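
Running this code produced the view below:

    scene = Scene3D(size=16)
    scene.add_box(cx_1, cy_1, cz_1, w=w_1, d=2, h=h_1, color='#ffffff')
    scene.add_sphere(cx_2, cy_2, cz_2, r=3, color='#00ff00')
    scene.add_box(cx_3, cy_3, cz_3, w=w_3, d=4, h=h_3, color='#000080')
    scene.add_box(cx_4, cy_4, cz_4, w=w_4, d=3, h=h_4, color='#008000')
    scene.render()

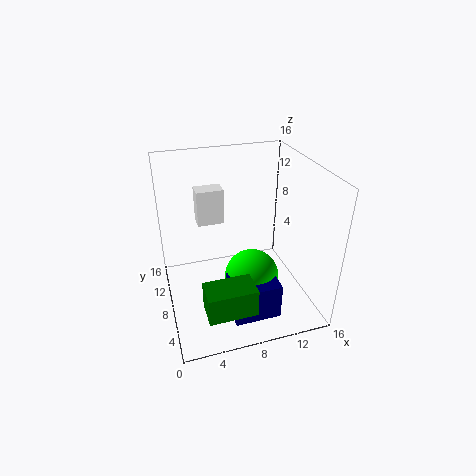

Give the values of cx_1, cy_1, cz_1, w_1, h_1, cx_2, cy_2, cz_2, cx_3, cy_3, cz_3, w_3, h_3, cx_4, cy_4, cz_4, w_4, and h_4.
cx_1 = 4; cy_1 = 10; cz_1 = 9; w_1 = 3; h_1 = 4; cx_2 = 9; cy_2 = 6; cz_2 = 4; cx_3 = 6; cy_3 = 2; cz_3 = 1; w_3 = 5; h_3 = 4; cx_4 = 3; cy_4 = 1; cz_4 = 3; w_4 = 5; h_4 = 3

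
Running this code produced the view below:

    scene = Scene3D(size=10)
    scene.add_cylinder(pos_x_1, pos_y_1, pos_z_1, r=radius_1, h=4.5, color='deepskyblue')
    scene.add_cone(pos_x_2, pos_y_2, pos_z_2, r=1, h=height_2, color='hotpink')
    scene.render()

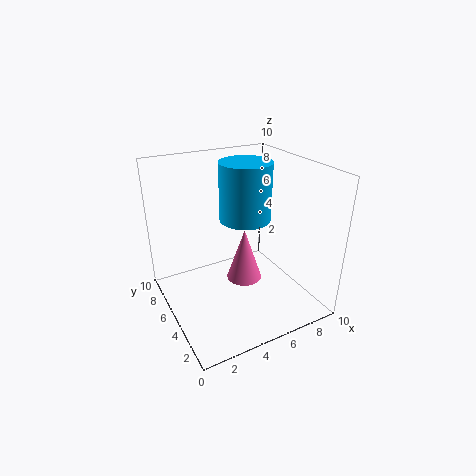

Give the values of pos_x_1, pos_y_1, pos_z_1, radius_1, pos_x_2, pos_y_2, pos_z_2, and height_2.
pos_x_1 = 7; pos_y_1 = 7.5; pos_z_1 = 5; radius_1 = 2; pos_x_2 = 3.5; pos_y_2 = 1.5; pos_z_2 = 4.5; height_2 = 3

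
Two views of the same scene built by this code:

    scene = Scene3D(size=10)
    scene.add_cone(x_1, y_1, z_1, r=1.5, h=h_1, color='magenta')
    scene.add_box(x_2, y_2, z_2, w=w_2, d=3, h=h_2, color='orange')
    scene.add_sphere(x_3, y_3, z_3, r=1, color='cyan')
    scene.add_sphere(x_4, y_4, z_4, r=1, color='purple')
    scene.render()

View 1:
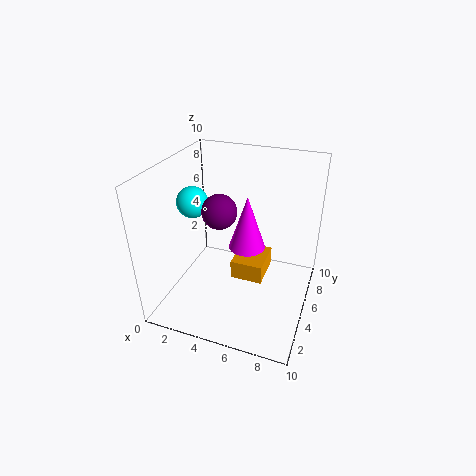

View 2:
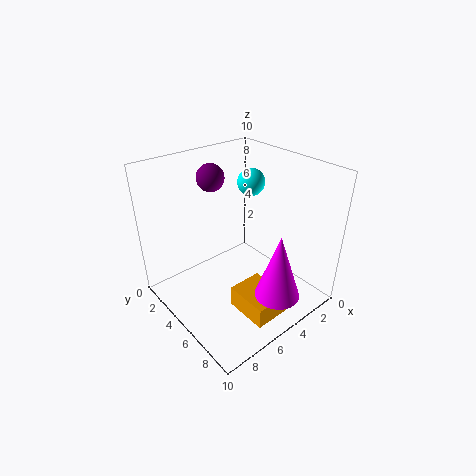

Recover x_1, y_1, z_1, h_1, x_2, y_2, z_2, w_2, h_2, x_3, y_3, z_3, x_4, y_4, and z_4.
x_1 = 4.5; y_1 = 8.5; z_1 = 2; h_1 = 4.5; x_2 = 4; y_2 = 6; z_2 = 0.5; w_2 = 2.5; h_2 = 1.5; x_3 = 2.5; y_3 = 3.5; z_3 = 8; x_4 = 5; y_4 = 2; z_4 = 8.5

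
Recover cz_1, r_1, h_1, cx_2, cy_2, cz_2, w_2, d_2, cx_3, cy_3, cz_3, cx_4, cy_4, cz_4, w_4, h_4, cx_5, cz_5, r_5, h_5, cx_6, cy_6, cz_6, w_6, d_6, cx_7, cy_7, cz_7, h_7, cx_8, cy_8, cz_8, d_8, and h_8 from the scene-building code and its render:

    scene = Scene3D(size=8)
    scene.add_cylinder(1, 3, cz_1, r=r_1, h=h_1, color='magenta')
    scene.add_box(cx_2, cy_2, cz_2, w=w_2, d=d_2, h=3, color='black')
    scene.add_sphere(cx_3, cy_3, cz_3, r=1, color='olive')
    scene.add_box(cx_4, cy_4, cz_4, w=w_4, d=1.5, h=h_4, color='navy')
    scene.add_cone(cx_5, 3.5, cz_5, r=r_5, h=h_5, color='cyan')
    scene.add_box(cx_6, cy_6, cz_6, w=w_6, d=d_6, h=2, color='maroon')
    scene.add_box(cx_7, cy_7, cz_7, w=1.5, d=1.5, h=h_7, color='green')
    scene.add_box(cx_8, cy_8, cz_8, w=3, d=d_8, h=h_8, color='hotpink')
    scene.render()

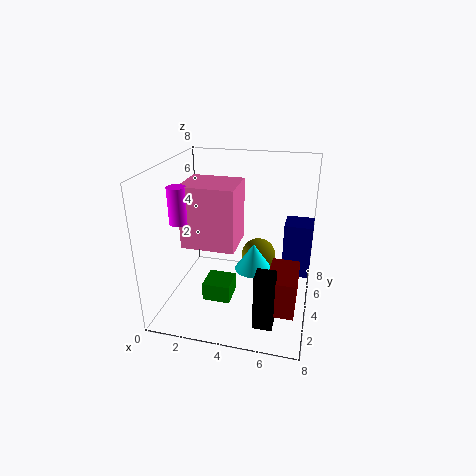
cz_1 = 5; r_1 = 0.5; h_1 = 2; cx_2 = 5.5; cy_2 = 1; cz_2 = 0.5; w_2 = 1; d_2 = 1; cx_3 = 5; cy_3 = 5; cz_3 = 2.5; cx_4 = 6.5; cy_4 = 4; cz_4 = 2; w_4 = 1.5; h_4 = 3; cx_5 = 5; cz_5 = 2.5; r_5 = 1; h_5 = 1.5; cx_6 = 6; cy_6 = 1.5; cz_6 = 1; w_6 = 1.5; d_6 = 2.5; cx_7 = 2.5; cy_7 = 2; cz_7 = 1; h_7 = 1; cx_8 = 1; cy_8 = 3; cz_8 = 3.5; d_8 = 2.5; h_8 = 3.5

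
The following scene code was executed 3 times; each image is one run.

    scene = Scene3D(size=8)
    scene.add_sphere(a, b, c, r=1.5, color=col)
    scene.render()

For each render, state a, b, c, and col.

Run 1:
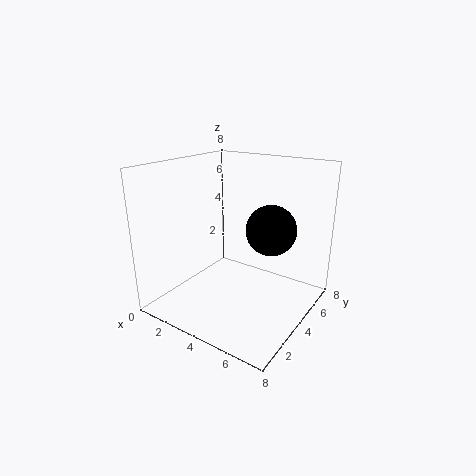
a = 5; b = 6; c = 4; col = 'black'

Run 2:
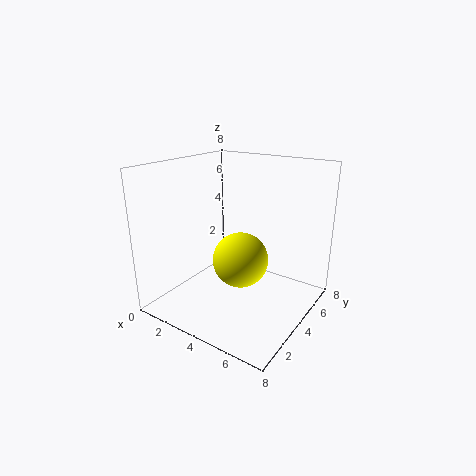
a = 4.5; b = 3.5; c = 3; col = 'yellow'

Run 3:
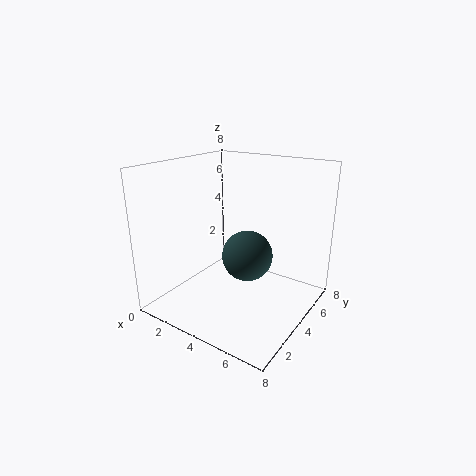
a = 4; b = 5; c = 2.5; col = 'darkslategray'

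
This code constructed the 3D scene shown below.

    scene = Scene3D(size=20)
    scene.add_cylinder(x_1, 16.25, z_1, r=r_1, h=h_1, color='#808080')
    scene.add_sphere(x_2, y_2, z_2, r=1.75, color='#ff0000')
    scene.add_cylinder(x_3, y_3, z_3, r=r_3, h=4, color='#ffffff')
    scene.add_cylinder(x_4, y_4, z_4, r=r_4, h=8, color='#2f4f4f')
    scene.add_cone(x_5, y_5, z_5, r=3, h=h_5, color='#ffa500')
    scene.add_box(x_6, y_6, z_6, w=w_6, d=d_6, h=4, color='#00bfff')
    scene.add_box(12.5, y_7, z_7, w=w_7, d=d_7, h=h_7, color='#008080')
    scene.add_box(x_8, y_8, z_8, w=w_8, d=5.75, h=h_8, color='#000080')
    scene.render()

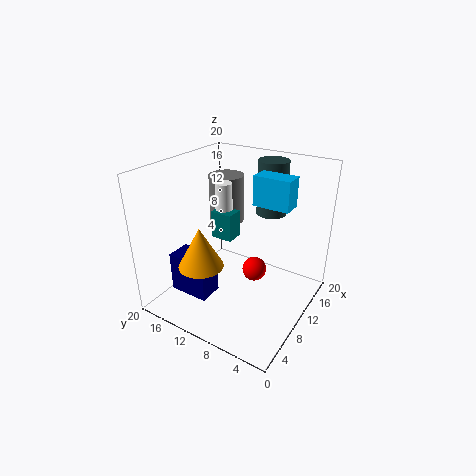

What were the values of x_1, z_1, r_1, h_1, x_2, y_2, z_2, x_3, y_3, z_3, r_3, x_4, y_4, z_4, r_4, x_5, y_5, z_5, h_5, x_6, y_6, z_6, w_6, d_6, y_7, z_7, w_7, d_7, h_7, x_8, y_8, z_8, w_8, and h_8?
x_1 = 16.5; z_1 = 8.75; r_1 = 2.75; h_1 = 7.5; x_2 = 11.75; y_2 = 8.25; z_2 = 4.5; x_3 = 12.5; y_3 = 14; z_3 = 12.5; r_3 = 1.25; x_4 = 17; y_4 = 8.5; z_4 = 11.5; r_4 = 2.25; x_5 = 4.75; y_5 = 12.5; z_5 = 7.5; h_5 = 5.5; x_6 = 10.75; y_6 = 3.25; z_6 = 15; w_6 = 2.75; d_6 = 5; y_7 = 13; z_7 = 7.25; w_7 = 2.75; d_7 = 3.5; h_7 = 4.25; x_8 = 4.25; y_8 = 12; z_8 = 2; w_8 = 3.5; h_8 = 5.75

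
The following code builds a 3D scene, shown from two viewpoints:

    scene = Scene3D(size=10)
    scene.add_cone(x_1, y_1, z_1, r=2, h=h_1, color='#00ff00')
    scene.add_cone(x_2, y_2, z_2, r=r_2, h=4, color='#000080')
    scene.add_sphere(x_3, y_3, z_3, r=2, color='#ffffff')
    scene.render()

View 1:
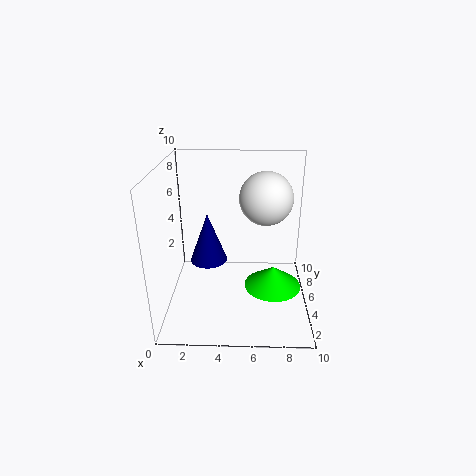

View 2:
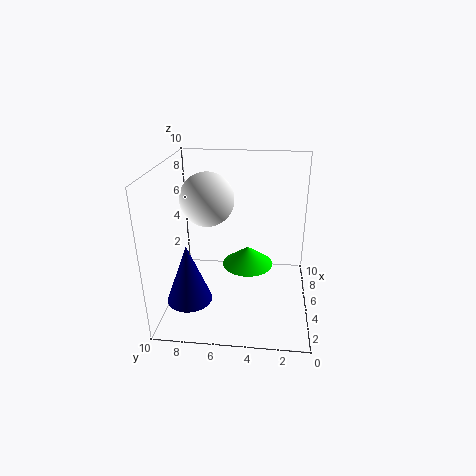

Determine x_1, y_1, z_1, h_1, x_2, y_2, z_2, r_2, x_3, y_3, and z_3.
x_1 = 7.5, y_1 = 4.5, z_1 = 1.5, h_1 = 1.5, x_2 = 2.5, y_2 = 8, z_2 = 1.5, r_2 = 1.5, x_3 = 7, y_3 = 7.5, z_3 = 7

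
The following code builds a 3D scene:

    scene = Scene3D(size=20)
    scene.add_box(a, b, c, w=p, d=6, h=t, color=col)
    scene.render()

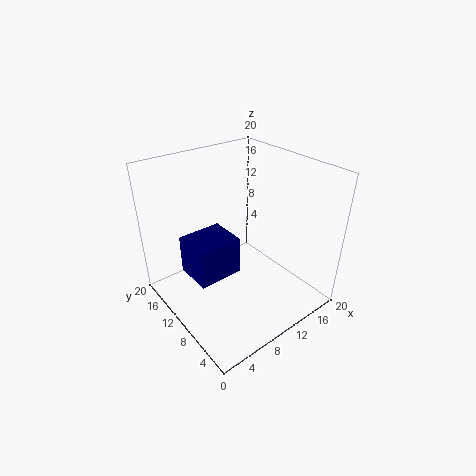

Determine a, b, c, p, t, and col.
a = 5; b = 12; c = 2; p = 7; t = 6; col = 'navy'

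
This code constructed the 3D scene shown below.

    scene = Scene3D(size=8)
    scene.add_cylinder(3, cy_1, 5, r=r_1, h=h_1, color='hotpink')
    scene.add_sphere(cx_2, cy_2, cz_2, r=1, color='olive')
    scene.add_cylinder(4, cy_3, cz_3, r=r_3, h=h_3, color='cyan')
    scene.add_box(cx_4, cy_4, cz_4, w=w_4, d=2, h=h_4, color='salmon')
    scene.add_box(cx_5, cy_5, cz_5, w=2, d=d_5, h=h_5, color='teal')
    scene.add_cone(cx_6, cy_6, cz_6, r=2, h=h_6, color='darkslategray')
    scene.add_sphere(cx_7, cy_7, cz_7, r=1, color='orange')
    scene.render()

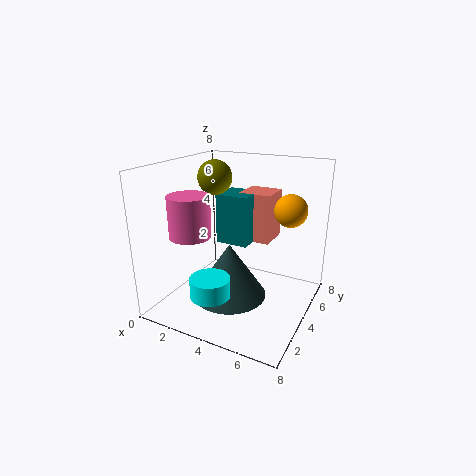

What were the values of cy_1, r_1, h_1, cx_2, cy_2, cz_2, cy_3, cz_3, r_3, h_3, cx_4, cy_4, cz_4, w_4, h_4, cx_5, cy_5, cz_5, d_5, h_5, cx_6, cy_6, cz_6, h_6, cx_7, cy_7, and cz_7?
cy_1 = 1, r_1 = 1, h_1 = 2, cx_2 = 2, cy_2 = 5, cz_2 = 7, cy_3 = 1, cz_3 = 2, r_3 = 1, h_3 = 1, cx_4 = 3, cy_4 = 6, cz_4 = 3, w_4 = 2, h_4 = 3, cx_5 = 2, cy_5 = 5, cz_5 = 3, d_5 = 2, h_5 = 3, cx_6 = 4, cy_6 = 3, cz_6 = 1, h_6 = 3, cx_7 = 6, cy_7 = 7, cz_7 = 5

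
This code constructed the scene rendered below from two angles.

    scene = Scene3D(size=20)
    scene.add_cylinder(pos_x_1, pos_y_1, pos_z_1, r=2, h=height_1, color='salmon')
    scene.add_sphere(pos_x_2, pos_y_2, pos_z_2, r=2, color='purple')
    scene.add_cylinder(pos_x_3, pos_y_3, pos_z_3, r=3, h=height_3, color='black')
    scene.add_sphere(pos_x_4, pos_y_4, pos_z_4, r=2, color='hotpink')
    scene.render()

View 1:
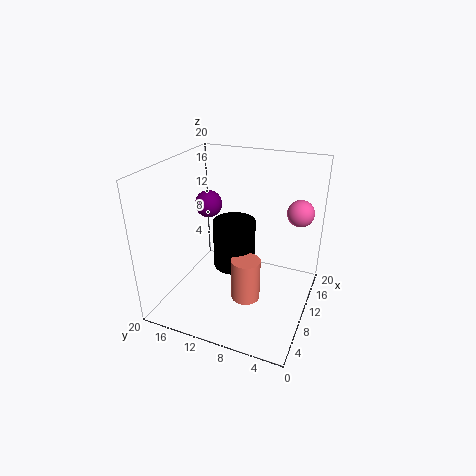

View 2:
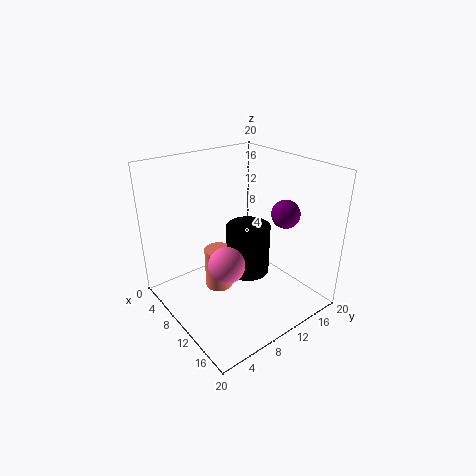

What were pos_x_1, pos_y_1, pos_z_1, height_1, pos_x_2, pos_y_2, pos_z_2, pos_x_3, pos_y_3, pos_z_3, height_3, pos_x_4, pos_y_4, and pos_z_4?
pos_x_1 = 8
pos_y_1 = 8
pos_z_1 = 2
height_1 = 6
pos_x_2 = 13
pos_y_2 = 16
pos_z_2 = 13
pos_x_3 = 11
pos_y_3 = 11
pos_z_3 = 5
height_3 = 7
pos_x_4 = 17
pos_y_4 = 3
pos_z_4 = 12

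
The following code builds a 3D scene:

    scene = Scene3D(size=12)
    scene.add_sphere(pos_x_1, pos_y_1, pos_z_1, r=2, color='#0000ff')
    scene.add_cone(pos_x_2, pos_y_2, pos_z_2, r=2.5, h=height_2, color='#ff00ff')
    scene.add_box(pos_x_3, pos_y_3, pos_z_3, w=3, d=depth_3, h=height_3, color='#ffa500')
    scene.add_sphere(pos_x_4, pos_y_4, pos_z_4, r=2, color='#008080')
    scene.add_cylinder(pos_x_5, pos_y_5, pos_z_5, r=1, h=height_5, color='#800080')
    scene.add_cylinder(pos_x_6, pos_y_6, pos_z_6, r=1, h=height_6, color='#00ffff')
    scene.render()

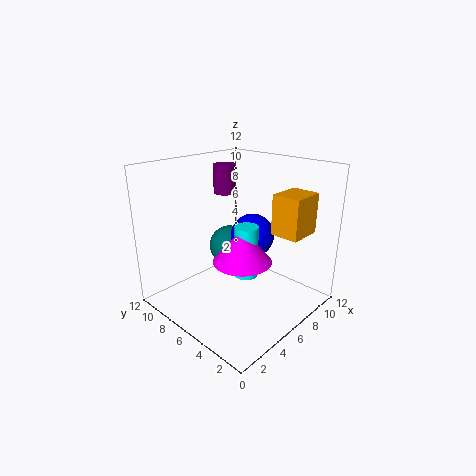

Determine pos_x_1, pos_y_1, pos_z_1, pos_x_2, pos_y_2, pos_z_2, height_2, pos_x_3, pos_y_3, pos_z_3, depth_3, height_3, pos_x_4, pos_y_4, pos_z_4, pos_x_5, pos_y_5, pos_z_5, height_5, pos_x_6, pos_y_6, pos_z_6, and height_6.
pos_x_1 = 9; pos_y_1 = 7; pos_z_1 = 5; pos_x_2 = 6; pos_y_2 = 5.5; pos_z_2 = 4; height_2 = 3; pos_x_3 = 8.5; pos_y_3 = 2; pos_z_3 = 6; depth_3 = 2.5; height_3 = 3.5; pos_x_4 = 9; pos_y_4 = 10; pos_z_4 = 3; pos_x_5 = 7.5; pos_y_5 = 9; pos_z_5 = 9; height_5 = 2.5; pos_x_6 = 6.5; pos_y_6 = 5.5; pos_z_6 = 2.5; height_6 = 4.5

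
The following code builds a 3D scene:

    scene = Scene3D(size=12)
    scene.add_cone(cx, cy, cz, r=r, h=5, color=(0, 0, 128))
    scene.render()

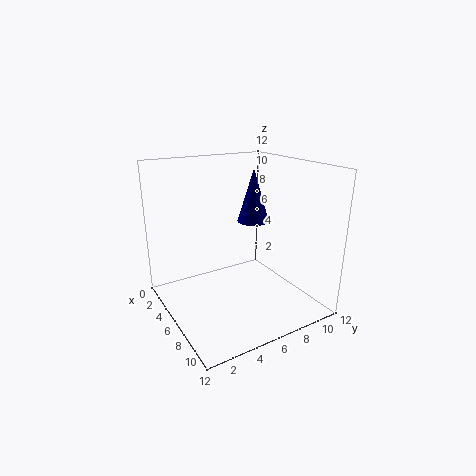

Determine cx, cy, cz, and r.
cx = 3
cy = 9.5
cz = 6
r = 1.5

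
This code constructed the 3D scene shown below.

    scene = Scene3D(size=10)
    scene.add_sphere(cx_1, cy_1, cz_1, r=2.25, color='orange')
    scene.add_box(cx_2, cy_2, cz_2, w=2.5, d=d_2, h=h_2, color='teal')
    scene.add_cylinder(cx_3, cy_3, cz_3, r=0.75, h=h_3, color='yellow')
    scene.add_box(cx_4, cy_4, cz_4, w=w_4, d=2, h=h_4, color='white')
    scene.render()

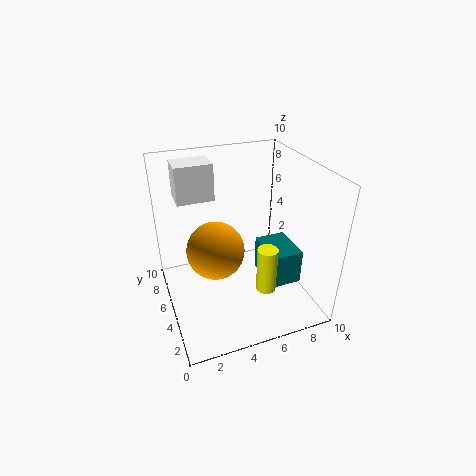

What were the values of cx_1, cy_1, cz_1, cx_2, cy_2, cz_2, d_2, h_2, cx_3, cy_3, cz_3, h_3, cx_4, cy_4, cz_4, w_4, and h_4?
cx_1 = 4, cy_1 = 7.25, cz_1 = 2.75, cx_2 = 7.5, cy_2 = 4.25, cz_2 = 0.25, d_2 = 3.25, h_2 = 2.75, cx_3 = 7, cy_3 = 4.25, cz_3 = 0.5, h_3 = 3.5, cx_4 = 1.5, cy_4 = 7.75, cz_4 = 6.75, w_4 = 2.75, h_4 = 2.75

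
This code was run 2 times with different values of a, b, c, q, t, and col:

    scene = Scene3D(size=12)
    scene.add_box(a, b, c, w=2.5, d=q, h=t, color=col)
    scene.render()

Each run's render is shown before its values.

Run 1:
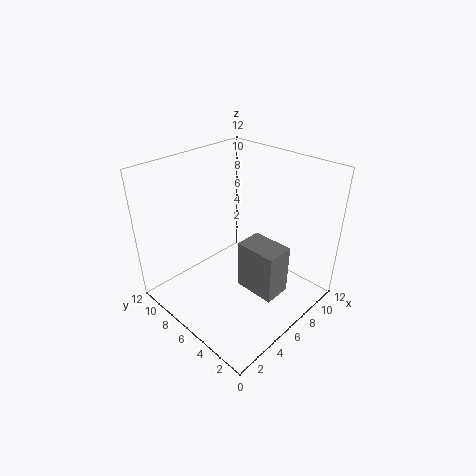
a = 6.5
b = 2.75
c = 0.5
q = 3.75
t = 4.5
col = 'gray'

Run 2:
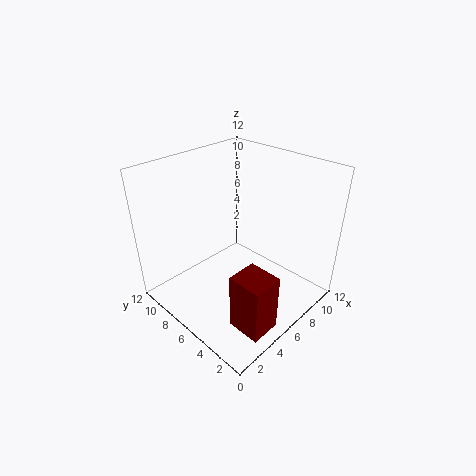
a = 2.5
b = 0.75
c = 0.5
q = 2.75
t = 4.75
col = 'maroon'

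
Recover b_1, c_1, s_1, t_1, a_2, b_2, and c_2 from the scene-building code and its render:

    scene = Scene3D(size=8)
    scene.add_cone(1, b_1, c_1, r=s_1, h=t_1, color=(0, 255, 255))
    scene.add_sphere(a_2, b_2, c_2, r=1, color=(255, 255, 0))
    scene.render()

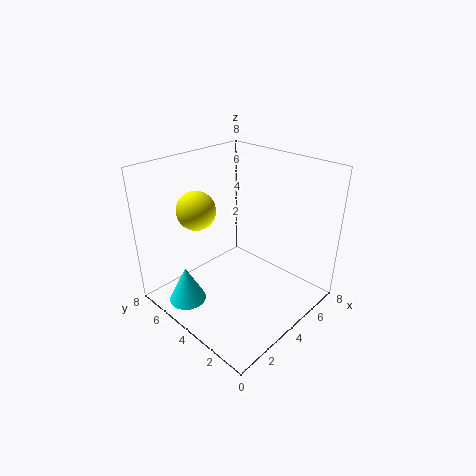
b_1 = 5, c_1 = 1, s_1 = 1, t_1 = 2, a_2 = 2, b_2 = 5, c_2 = 6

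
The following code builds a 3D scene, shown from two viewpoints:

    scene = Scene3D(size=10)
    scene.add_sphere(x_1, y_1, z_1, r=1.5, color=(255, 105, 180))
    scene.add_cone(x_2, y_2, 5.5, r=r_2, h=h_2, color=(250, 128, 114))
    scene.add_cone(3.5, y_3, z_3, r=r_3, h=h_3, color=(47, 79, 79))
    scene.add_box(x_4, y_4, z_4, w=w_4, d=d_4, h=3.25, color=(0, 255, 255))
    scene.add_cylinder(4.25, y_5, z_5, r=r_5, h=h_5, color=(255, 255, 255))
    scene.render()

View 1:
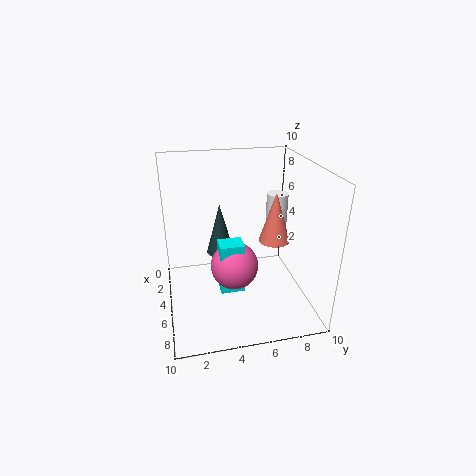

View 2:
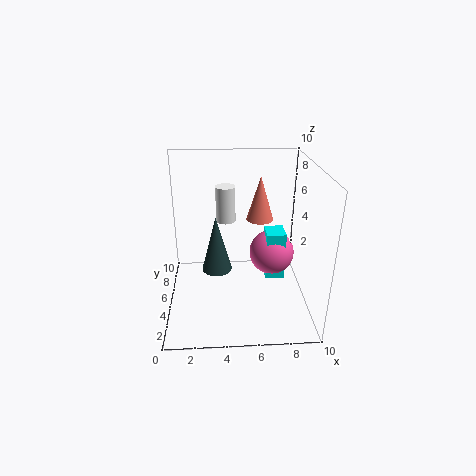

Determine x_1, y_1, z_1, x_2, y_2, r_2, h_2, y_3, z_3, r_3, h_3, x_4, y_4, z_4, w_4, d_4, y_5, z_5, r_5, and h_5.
x_1 = 7.25, y_1 = 4.25, z_1 = 4.25, x_2 = 6.75, y_2 = 7, r_2 = 1, h_2 = 3.25, y_3 = 4, z_3 = 3.25, r_3 = 1, h_3 = 3.75, x_4 = 6.75, y_4 = 3.25, z_4 = 2.75, w_4 = 1.25, d_4 = 1.5, y_5 = 8, z_5 = 5, r_5 = 0.75, h_5 = 2.75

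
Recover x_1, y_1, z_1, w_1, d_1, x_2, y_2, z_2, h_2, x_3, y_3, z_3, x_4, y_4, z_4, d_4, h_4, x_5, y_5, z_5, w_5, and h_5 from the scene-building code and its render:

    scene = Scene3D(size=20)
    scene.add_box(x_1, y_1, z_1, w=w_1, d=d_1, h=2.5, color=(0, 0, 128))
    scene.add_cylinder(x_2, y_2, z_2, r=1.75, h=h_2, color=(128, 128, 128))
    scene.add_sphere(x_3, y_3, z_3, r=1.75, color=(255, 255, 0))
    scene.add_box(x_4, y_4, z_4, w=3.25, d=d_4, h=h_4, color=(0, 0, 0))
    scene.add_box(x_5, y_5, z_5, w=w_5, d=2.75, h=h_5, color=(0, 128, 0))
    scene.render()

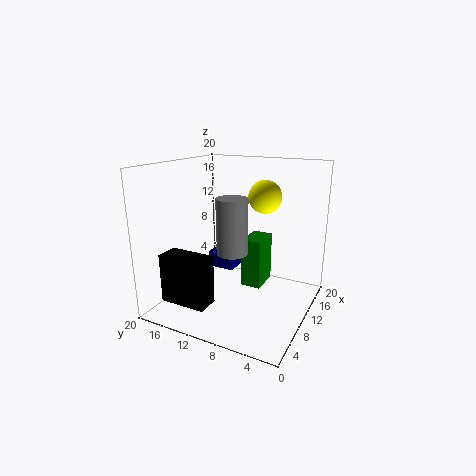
x_1 = 13.25; y_1 = 12.75; z_1 = 3; w_1 = 5.5; d_1 = 4.25; x_2 = 2.25; y_2 = 6.75; z_2 = 11.25; h_2 = 6.25; x_3 = 3.5; y_3 = 3.5; z_3 = 17.75; x_4 = 3.75; y_4 = 12.25; z_4 = 1; d_4 = 6.75; h_4 = 7; x_5 = 9; y_5 = 6.25; z_5 = 3.5; w_5 = 4.25; h_5 = 6.75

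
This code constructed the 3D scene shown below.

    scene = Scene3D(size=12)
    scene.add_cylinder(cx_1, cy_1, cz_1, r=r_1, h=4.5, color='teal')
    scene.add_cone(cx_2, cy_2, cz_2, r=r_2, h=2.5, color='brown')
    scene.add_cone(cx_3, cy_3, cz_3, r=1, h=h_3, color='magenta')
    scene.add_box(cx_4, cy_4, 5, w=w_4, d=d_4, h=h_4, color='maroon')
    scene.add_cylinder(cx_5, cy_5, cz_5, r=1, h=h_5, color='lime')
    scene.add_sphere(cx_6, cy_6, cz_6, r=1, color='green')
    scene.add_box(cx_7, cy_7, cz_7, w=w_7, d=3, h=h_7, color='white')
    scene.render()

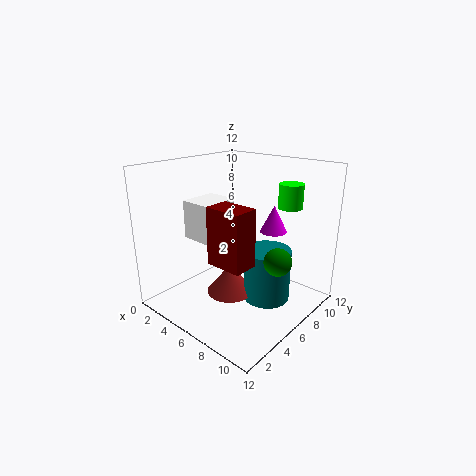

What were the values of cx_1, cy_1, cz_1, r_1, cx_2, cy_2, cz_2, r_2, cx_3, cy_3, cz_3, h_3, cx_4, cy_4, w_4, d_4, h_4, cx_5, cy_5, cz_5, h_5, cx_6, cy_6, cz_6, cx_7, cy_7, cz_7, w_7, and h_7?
cx_1 = 8; cy_1 = 7.5; cz_1 = 0.5; r_1 = 2; cx_2 = 5.5; cy_2 = 5.5; cz_2 = 1; r_2 = 2; cx_3 = 9.5; cy_3 = 6; cz_3 = 7.5; h_3 = 2; cx_4 = 6; cy_4 = 2.5; w_4 = 3; d_4 = 2; h_4 = 4.5; cx_5 = 9; cy_5 = 9; cz_5 = 8.5; h_5 = 2; cx_6 = 11; cy_6 = 4.5; cz_6 = 6; cx_7 = 3.5; cy_7 = 2.5; cz_7 = 6.5; w_7 = 2.5; h_7 = 3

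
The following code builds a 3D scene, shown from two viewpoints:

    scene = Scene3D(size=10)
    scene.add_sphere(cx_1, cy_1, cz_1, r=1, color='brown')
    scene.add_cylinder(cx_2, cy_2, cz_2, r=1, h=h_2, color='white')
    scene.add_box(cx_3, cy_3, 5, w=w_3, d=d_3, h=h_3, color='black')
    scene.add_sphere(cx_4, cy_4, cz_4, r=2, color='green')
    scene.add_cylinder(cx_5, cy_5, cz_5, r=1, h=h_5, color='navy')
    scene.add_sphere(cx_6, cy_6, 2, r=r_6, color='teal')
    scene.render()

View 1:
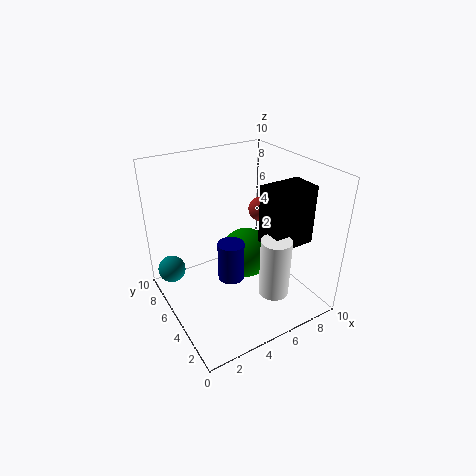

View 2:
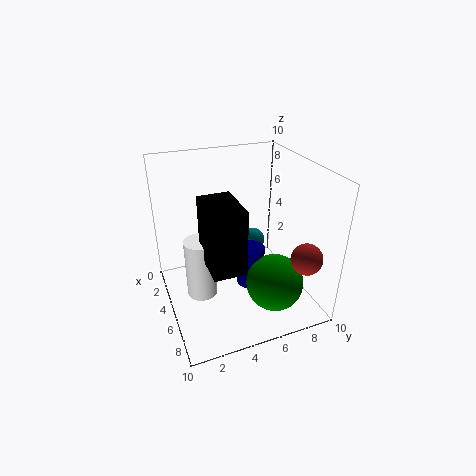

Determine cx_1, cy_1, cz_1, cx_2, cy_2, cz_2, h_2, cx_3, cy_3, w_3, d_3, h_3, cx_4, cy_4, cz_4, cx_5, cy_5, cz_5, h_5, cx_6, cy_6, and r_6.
cx_1 = 9, cy_1 = 8, cz_1 = 5, cx_2 = 6, cy_2 = 2, cz_2 = 2, h_2 = 4, cx_3 = 6, cy_3 = 2, w_3 = 3, d_3 = 2, h_3 = 4, cx_4 = 7, cy_4 = 7, cz_4 = 2, cx_5 = 5, cy_5 = 6, cz_5 = 1, h_5 = 3, cx_6 = 1, cy_6 = 8, r_6 = 1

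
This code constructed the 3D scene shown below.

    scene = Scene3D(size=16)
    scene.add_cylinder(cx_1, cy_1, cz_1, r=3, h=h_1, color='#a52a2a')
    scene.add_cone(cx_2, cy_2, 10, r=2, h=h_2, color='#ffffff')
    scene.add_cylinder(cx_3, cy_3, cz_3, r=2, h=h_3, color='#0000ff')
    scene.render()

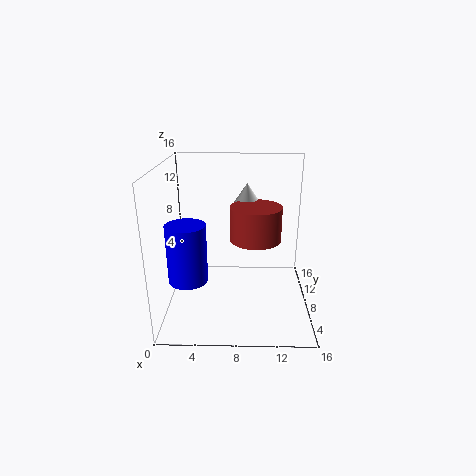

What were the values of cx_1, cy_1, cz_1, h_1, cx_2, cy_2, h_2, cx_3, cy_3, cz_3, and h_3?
cx_1 = 10, cy_1 = 10, cz_1 = 7, h_1 = 4, cx_2 = 9, cy_2 = 13, h_2 = 3, cx_3 = 3, cy_3 = 4, cz_3 = 5, h_3 = 6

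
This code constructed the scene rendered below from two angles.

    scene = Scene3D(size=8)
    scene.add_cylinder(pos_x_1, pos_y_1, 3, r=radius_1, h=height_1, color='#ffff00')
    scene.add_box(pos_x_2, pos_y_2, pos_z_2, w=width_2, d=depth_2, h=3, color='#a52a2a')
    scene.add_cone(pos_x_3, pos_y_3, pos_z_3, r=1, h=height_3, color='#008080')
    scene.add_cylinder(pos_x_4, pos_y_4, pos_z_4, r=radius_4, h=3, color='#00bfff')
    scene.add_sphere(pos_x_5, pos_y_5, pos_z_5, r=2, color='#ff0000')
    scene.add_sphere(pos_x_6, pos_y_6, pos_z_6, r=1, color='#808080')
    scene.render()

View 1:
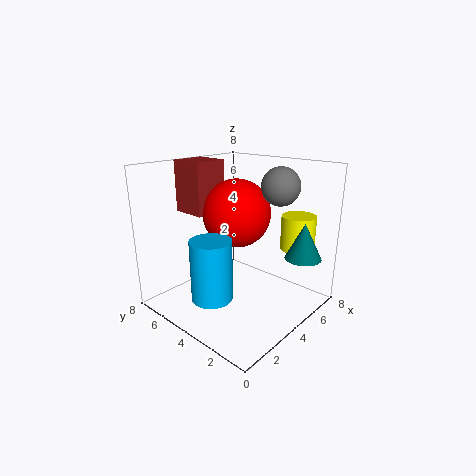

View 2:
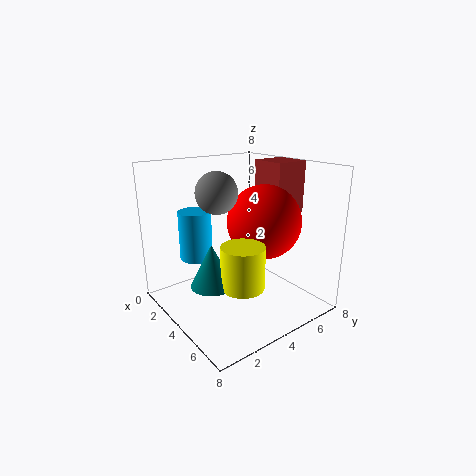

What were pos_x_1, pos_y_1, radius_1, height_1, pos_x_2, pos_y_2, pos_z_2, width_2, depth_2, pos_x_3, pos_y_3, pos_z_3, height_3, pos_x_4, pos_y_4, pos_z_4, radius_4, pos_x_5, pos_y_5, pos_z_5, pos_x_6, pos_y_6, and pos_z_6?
pos_x_1 = 7, pos_y_1 = 2, radius_1 = 1, height_1 = 2, pos_x_2 = 3, pos_y_2 = 6, pos_z_2 = 5, width_2 = 2, depth_2 = 2, pos_x_3 = 6, pos_y_3 = 1, pos_z_3 = 3, height_3 = 2, pos_x_4 = 1, pos_y_4 = 3, pos_z_4 = 2, radius_4 = 1, pos_x_5 = 5, pos_y_5 = 5, pos_z_5 = 5, pos_x_6 = 5, pos_y_6 = 2, pos_z_6 = 7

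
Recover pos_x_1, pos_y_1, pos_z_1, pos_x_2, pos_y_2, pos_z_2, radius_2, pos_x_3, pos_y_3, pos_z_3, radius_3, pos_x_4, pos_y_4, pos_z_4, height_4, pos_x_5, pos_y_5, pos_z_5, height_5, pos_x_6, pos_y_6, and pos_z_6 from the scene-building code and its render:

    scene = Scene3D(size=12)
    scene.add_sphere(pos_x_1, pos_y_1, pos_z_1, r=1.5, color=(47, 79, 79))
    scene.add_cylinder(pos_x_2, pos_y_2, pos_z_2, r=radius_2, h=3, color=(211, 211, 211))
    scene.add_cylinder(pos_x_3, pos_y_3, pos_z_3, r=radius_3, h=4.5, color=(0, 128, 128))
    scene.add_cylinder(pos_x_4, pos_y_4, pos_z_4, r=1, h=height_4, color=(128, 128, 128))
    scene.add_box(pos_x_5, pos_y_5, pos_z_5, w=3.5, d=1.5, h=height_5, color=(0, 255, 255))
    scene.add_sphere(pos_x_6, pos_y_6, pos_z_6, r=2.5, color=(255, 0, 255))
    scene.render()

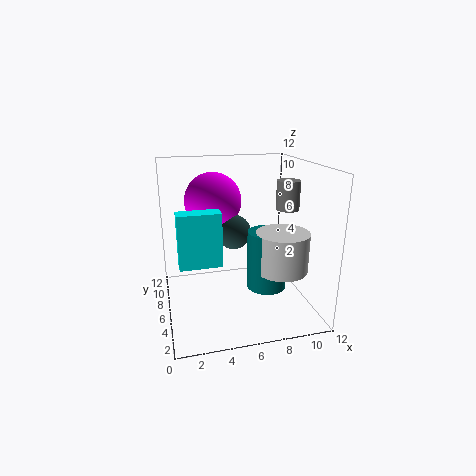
pos_x_1 = 6, pos_y_1 = 7.5, pos_z_1 = 6, pos_x_2 = 8.5, pos_y_2 = 2.5, pos_z_2 = 4.5, radius_2 = 2, pos_x_3 = 7.5, pos_y_3 = 3, pos_z_3 = 3, radius_3 = 1.5, pos_x_4 = 10.5, pos_y_4 = 6.5, pos_z_4 = 8, height_4 = 2.5, pos_x_5 = 1, pos_y_5 = 5, pos_z_5 = 4, height_5 = 4.5, pos_x_6 = 4.5, pos_y_6 = 9, pos_z_6 = 8.5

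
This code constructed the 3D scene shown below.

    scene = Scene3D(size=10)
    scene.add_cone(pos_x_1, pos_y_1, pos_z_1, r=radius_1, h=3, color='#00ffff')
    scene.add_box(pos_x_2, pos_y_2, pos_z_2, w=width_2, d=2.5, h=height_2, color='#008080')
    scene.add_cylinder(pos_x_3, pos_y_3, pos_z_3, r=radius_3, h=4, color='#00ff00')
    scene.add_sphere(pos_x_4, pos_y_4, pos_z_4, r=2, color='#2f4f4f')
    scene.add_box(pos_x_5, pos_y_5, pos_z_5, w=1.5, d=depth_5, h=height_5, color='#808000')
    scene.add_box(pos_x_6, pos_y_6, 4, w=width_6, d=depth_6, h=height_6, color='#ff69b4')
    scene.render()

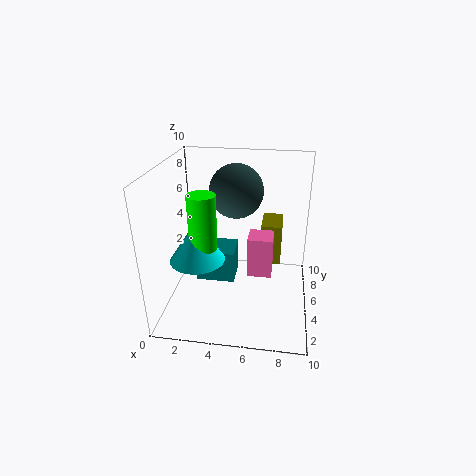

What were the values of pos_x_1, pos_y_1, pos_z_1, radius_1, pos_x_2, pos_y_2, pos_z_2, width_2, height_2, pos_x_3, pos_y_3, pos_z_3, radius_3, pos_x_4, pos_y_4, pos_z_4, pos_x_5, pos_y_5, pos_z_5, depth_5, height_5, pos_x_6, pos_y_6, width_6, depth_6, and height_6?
pos_x_1 = 2, pos_y_1 = 5, pos_z_1 = 3, radius_1 = 2, pos_x_2 = 1.5, pos_y_2 = 6, pos_z_2 = 0.5, width_2 = 3, height_2 = 2.5, pos_x_3 = 2.5, pos_y_3 = 5, pos_z_3 = 4, radius_3 = 1, pos_x_4 = 4.5, pos_y_4 = 7.5, pos_z_4 = 7.5, pos_x_5 = 6.5, pos_y_5 = 6, pos_z_5 = 2.5, depth_5 = 2.5, height_5 = 3, pos_x_6 = 6, pos_y_6 = 2, width_6 = 1.5, depth_6 = 1.5, height_6 = 2.5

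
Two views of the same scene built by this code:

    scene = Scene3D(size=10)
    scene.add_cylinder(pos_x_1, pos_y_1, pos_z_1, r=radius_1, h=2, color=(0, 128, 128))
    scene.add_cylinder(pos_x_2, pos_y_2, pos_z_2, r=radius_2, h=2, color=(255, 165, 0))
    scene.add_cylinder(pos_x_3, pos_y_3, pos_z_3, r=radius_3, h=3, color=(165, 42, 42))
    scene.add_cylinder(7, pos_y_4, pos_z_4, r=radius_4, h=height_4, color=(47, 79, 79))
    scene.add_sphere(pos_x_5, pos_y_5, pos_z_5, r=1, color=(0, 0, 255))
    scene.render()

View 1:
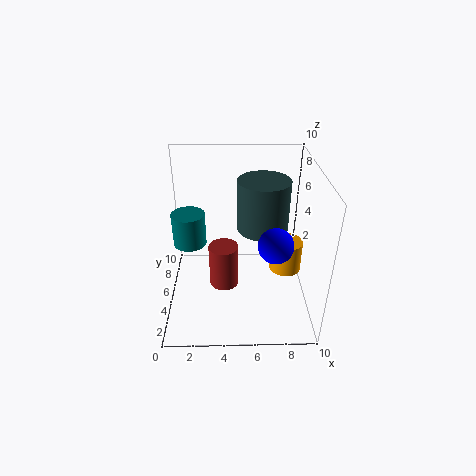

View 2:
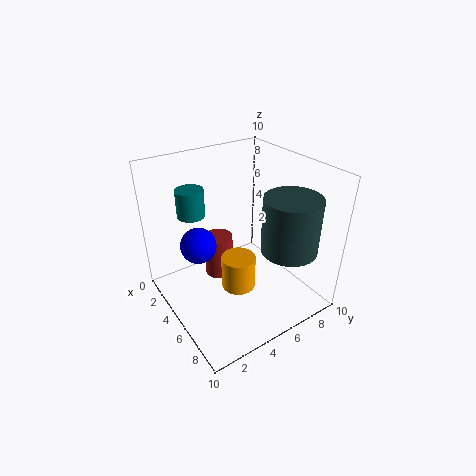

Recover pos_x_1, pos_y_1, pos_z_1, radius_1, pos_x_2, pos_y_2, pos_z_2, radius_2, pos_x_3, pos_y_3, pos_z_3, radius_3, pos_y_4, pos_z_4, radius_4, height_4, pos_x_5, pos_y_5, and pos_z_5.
pos_x_1 = 2
pos_y_1 = 3
pos_z_1 = 6
radius_1 = 1
pos_x_2 = 8
pos_y_2 = 3
pos_z_2 = 4
radius_2 = 1
pos_x_3 = 4
pos_y_3 = 4
pos_z_3 = 2
radius_3 = 1
pos_y_4 = 8
pos_z_4 = 4
radius_4 = 2
height_4 = 4
pos_x_5 = 7
pos_y_5 = 1
pos_z_5 = 7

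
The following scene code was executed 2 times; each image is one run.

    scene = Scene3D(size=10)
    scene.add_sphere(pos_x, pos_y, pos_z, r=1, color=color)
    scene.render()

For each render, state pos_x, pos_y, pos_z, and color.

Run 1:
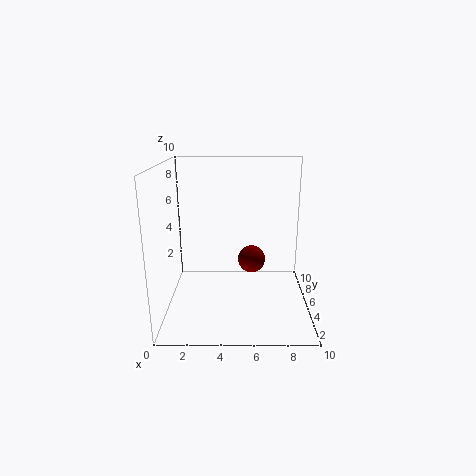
pos_x = 6
pos_y = 6
pos_z = 3
color = 'maroon'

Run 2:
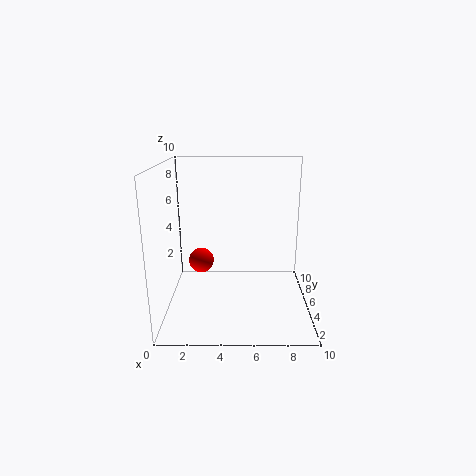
pos_x = 2
pos_y = 8
pos_z = 2
color = 'red'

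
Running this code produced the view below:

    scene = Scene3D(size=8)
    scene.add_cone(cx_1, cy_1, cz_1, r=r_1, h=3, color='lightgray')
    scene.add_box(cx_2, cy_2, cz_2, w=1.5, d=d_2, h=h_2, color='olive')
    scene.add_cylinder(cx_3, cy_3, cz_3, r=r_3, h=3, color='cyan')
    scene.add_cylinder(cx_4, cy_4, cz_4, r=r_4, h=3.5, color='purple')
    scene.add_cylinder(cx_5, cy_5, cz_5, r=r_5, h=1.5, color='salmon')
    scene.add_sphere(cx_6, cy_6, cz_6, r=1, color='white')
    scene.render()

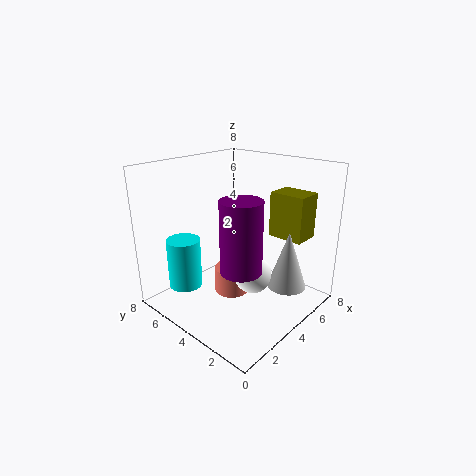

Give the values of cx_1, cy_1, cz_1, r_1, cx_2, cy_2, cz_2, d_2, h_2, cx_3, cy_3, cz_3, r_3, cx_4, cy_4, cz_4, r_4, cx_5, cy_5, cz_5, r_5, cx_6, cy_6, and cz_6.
cx_1 = 4.5; cy_1 = 1; cz_1 = 2; r_1 = 1; cx_2 = 5.5; cy_2 = 1; cz_2 = 4; d_2 = 2; h_2 = 2.5; cx_3 = 2.5; cy_3 = 7; cz_3 = 0.5; r_3 = 1; cx_4 = 2; cy_4 = 2; cz_4 = 3.5; r_4 = 1; cx_5 = 4; cy_5 = 4.5; cz_5 = 0.5; r_5 = 1; cx_6 = 3.5; cy_6 = 2.5; cz_6 = 2.5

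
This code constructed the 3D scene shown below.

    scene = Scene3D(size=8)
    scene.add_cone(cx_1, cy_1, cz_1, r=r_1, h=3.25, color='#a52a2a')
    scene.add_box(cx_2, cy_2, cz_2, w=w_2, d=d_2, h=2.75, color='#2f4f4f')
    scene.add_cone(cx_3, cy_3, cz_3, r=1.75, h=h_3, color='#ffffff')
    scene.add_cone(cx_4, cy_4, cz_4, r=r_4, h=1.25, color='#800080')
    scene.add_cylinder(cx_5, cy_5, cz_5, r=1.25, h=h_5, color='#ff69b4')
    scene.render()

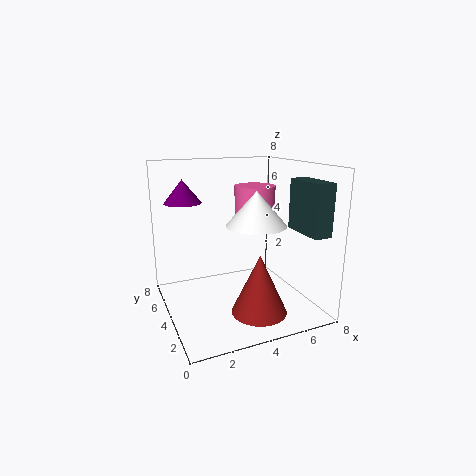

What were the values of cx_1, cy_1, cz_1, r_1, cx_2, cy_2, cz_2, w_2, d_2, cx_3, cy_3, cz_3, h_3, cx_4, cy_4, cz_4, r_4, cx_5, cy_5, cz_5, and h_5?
cx_1 = 4.5, cy_1 = 2.25, cz_1 = 0.25, r_1 = 1.5, cx_2 = 6.75, cy_2 = 0.75, cz_2 = 4.5, w_2 = 1, d_2 = 2.5, cx_3 = 5.25, cy_3 = 4.25, cz_3 = 4.5, h_3 = 2, cx_4 = 1.25, cy_4 = 5, cz_4 = 6, r_4 = 1, cx_5 = 6, cy_5 = 6, cz_5 = 4.5, h_5 = 2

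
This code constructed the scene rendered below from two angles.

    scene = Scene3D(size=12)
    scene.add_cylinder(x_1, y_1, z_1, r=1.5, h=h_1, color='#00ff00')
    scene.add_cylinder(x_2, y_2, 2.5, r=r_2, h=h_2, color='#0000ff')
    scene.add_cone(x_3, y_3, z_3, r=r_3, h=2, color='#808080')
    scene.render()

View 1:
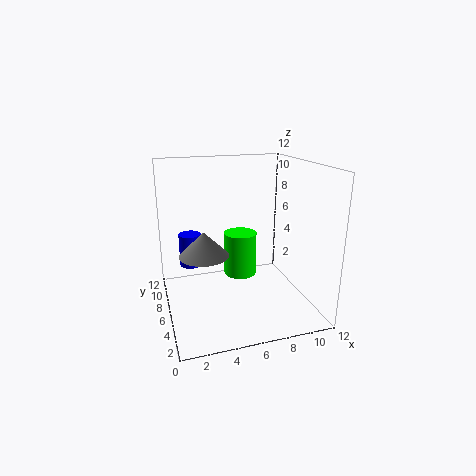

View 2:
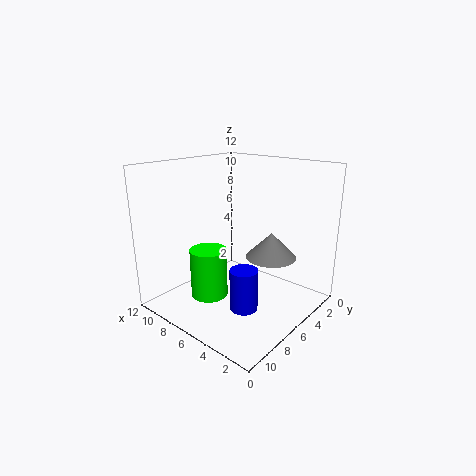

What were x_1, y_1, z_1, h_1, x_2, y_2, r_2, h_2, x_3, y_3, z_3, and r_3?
x_1 = 7; y_1 = 8.5; z_1 = 1.5; h_1 = 4; x_2 = 2.5; y_2 = 9.5; r_2 = 1; h_2 = 3; x_3 = 3; y_3 = 5.5; z_3 = 5; r_3 = 2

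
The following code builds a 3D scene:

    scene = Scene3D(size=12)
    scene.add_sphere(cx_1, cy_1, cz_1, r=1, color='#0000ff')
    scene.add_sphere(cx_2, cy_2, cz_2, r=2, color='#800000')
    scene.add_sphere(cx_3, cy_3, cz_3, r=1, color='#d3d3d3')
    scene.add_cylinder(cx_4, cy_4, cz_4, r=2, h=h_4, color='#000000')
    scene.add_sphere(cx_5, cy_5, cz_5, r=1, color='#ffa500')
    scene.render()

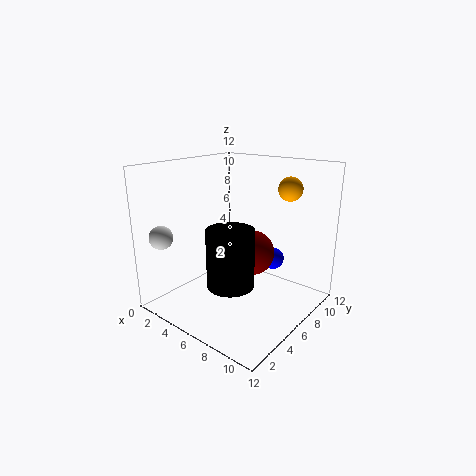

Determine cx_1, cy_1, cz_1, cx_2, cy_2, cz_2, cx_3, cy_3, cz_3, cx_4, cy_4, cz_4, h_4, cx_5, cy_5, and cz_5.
cx_1 = 7; cy_1 = 10; cz_1 = 3; cx_2 = 6; cy_2 = 8; cz_2 = 4; cx_3 = 1; cy_3 = 2; cz_3 = 6; cx_4 = 6; cy_4 = 5; cz_4 = 2; h_4 = 5; cx_5 = 9; cy_5 = 9; cz_5 = 10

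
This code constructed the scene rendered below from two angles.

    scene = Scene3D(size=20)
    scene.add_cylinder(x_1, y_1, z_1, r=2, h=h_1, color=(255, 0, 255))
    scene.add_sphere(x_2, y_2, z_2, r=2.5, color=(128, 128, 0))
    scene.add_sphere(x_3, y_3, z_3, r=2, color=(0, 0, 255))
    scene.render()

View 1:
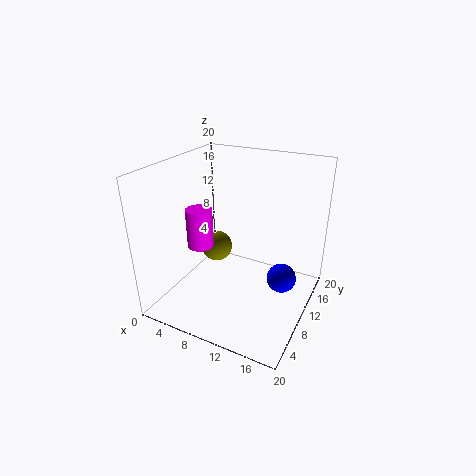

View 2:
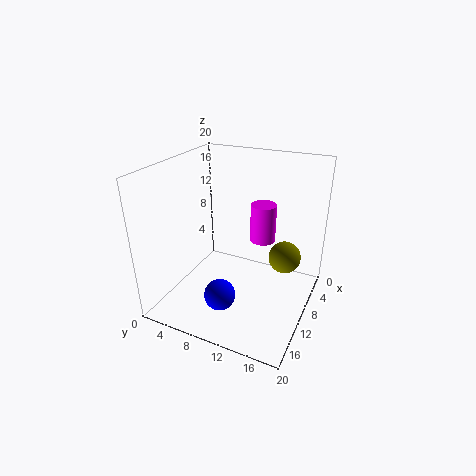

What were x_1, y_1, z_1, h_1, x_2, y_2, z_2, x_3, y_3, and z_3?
x_1 = 3; y_1 = 11; z_1 = 6.5; h_1 = 6; x_2 = 3.5; y_2 = 15; z_2 = 4.5; x_3 = 16.5; y_3 = 10.5; z_3 = 5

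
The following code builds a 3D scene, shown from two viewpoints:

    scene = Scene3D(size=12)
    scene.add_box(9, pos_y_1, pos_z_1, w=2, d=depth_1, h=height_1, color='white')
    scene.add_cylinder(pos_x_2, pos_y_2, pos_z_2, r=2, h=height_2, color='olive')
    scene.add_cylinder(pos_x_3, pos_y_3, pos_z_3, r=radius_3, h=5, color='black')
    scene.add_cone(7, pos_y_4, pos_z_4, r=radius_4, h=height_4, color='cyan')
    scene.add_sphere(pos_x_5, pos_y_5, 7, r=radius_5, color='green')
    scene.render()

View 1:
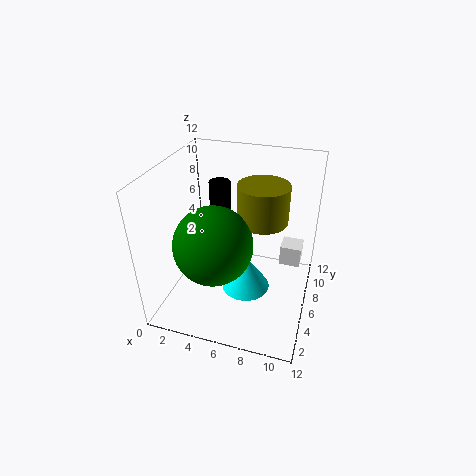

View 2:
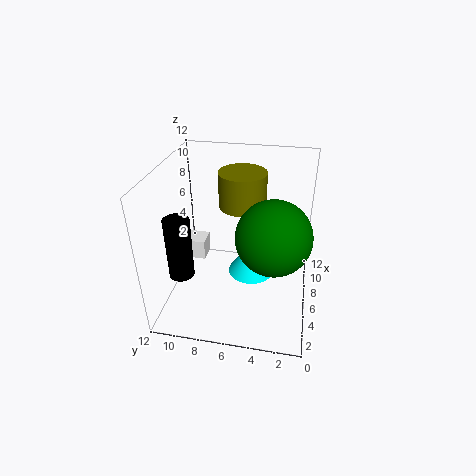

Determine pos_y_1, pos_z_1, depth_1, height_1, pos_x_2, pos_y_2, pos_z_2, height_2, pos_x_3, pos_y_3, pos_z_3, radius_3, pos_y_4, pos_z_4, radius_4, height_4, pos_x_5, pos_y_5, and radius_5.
pos_y_1 = 10; pos_z_1 = 1; depth_1 = 2; height_1 = 2; pos_x_2 = 8; pos_y_2 = 6; pos_z_2 = 8; height_2 = 3; pos_x_3 = 3; pos_y_3 = 10; pos_z_3 = 4; radius_3 = 1; pos_y_4 = 5; pos_z_4 = 2; radius_4 = 2; height_4 = 3; pos_x_5 = 5; pos_y_5 = 3; radius_5 = 3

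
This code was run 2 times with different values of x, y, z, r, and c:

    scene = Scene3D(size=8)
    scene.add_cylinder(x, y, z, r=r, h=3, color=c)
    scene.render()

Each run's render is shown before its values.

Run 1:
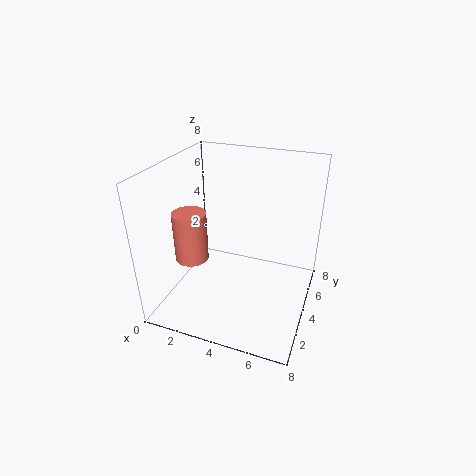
x = 1, y = 4, z = 2, r = 1, c = 'salmon'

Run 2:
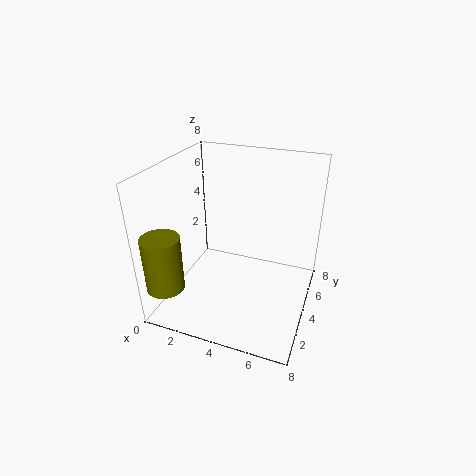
x = 1, y = 1, z = 2, r = 1, c = 'olive'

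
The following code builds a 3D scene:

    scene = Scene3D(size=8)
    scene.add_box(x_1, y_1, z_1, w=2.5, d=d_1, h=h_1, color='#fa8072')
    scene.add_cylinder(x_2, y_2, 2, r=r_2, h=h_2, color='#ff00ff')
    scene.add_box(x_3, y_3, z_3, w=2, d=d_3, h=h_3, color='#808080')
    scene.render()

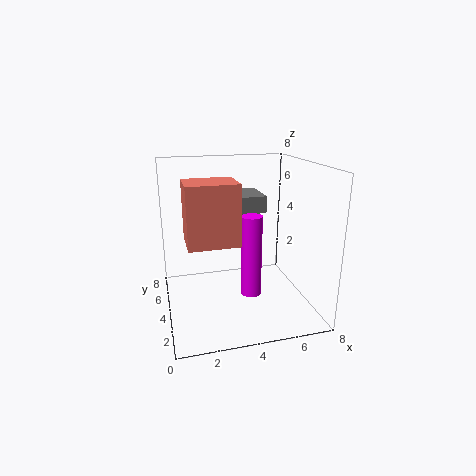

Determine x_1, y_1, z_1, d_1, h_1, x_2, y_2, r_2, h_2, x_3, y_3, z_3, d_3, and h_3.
x_1 = 1; y_1 = 1.5; z_1 = 4.5; d_1 = 2; h_1 = 3; x_2 = 4; y_2 = 1.5; r_2 = 0.5; h_2 = 4; x_3 = 4; y_3 = 5; z_3 = 5; d_3 = 2.5; h_3 = 1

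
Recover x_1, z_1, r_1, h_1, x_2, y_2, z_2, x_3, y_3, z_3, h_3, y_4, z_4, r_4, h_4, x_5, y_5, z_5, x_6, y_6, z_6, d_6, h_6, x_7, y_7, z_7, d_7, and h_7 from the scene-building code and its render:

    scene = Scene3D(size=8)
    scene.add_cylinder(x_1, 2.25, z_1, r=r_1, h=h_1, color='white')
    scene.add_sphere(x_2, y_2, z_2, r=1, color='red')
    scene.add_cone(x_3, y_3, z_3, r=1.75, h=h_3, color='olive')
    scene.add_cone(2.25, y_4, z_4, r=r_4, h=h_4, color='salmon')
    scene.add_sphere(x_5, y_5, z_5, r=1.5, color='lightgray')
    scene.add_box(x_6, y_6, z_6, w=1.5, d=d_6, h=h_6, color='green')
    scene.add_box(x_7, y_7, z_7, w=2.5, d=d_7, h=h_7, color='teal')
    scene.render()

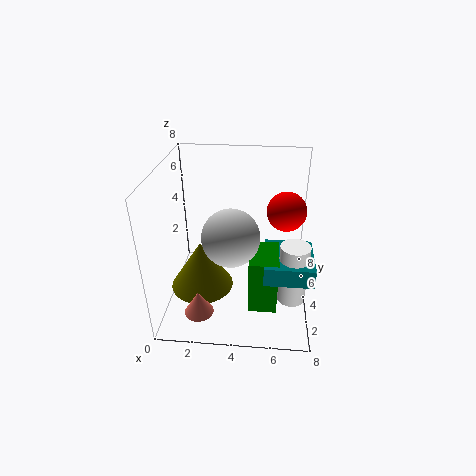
x_1 = 7
z_1 = 1.5
r_1 = 0.75
h_1 = 3.25
x_2 = 6.5
y_2 = 3.5
z_2 = 6
x_3 = 2
y_3 = 3.25
z_3 = 1.25
h_3 = 2.75
y_4 = 1
z_4 = 1.25
r_4 = 0.75
h_4 = 1.25
x_5 = 3.75
y_5 = 2.75
z_5 = 4.75
x_6 = 4.75
y_6 = 1.5
z_6 = 1
d_6 = 2.25
h_6 = 3
x_7 = 5.5
y_7 = 1.25
z_7 = 3
d_7 = 2.75
h_7 = 1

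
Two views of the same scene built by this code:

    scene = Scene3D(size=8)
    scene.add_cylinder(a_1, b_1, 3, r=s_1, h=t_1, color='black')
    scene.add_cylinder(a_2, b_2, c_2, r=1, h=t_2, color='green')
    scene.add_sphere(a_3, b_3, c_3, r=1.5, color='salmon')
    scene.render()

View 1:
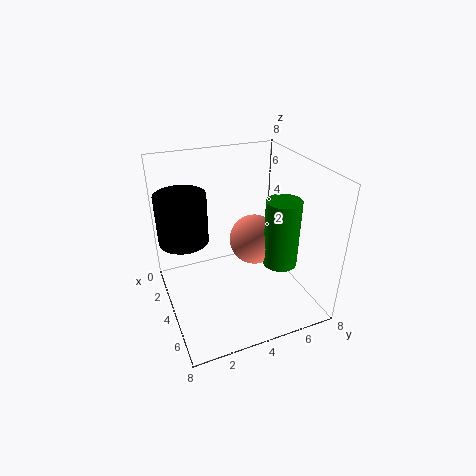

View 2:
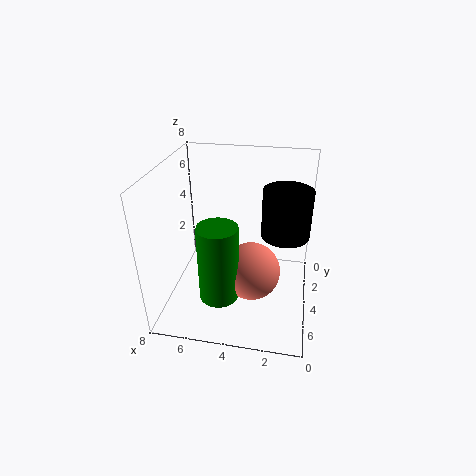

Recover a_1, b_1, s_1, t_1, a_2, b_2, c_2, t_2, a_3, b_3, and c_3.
a_1 = 1.5, b_1 = 1.5, s_1 = 1.5, t_1 = 3, a_2 = 4.5, b_2 = 6.5, c_2 = 2, t_2 = 4, a_3 = 3, b_3 = 5.5, c_3 = 3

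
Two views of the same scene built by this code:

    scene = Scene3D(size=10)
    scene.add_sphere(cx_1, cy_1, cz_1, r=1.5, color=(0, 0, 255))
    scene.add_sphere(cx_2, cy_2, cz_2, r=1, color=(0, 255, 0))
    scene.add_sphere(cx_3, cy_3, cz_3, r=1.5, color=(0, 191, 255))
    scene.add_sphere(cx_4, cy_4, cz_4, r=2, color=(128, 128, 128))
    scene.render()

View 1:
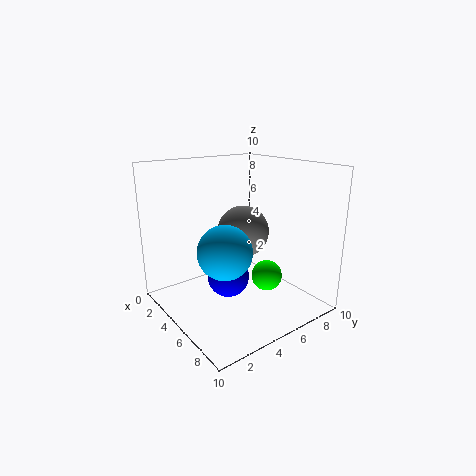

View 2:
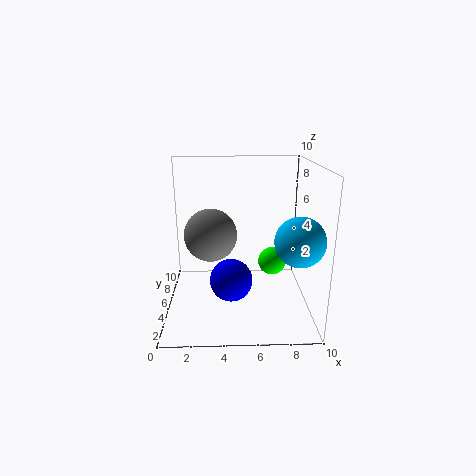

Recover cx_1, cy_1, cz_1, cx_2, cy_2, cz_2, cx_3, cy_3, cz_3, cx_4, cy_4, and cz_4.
cx_1 = 4.5, cy_1 = 4.5, cz_1 = 2, cx_2 = 7.5, cy_2 = 5.5, cz_2 = 3, cx_3 = 8.5, cy_3 = 1.5, cz_3 = 6, cx_4 = 3, cy_4 = 7, cz_4 = 4.5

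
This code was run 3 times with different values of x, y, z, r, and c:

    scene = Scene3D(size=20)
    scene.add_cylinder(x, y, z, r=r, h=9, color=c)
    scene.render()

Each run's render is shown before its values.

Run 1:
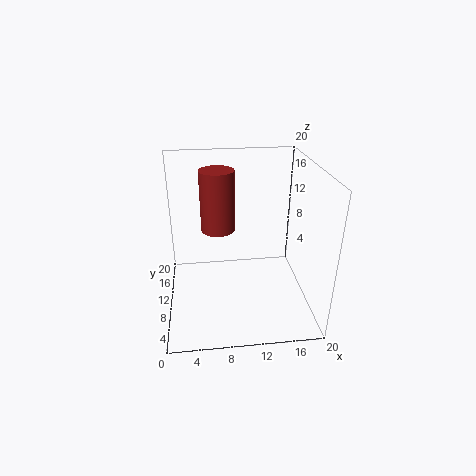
x = 7.5; y = 14; z = 9.5; r = 2.5; c = 'brown'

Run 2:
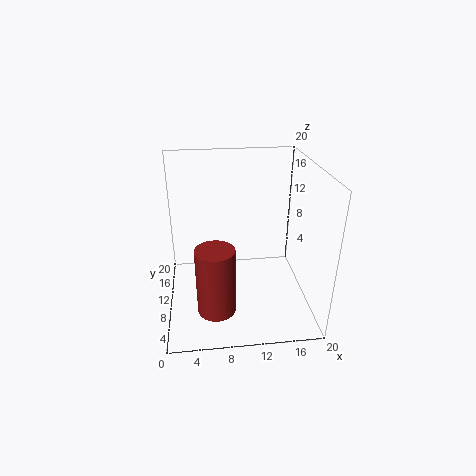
x = 6.5; y = 4.5; z = 2.5; r = 2.5; c = 'brown'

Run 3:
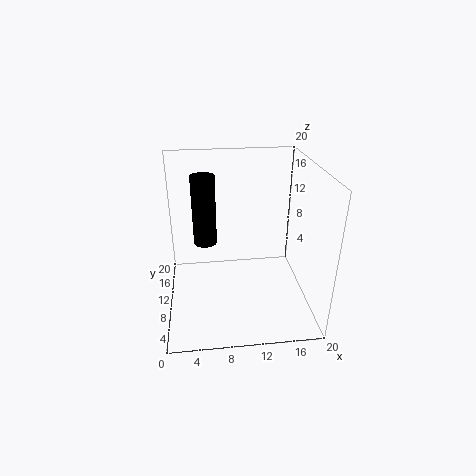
x = 5.5; y = 8.5; z = 10.5; r = 1.5; c = 'black'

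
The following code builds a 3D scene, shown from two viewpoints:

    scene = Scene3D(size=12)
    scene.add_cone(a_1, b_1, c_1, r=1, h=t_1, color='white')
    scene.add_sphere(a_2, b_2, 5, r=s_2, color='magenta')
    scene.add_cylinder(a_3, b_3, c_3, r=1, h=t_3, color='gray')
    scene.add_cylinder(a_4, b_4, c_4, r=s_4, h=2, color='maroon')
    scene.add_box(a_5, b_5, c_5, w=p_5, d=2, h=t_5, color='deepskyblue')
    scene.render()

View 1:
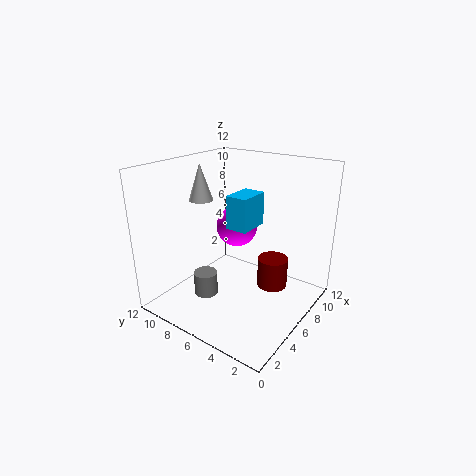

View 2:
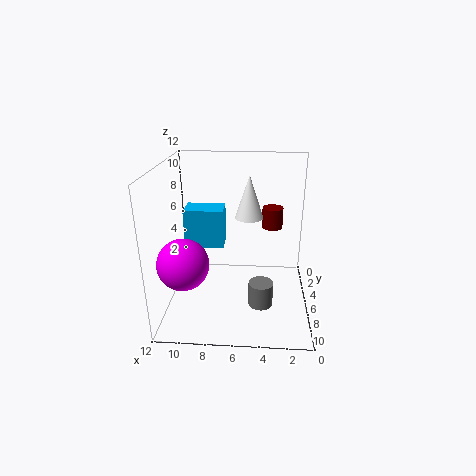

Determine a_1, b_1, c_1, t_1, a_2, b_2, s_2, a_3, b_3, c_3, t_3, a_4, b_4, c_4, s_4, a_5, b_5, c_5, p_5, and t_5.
a_1 = 5, b_1 = 9, c_1 = 9, t_1 = 3, a_2 = 10, b_2 = 9, s_2 = 2, a_3 = 4, b_3 = 8, c_3 = 1, t_3 = 2, a_4 = 3, b_4 = 1, c_4 = 5, s_4 = 1, a_5 = 7, b_5 = 6, c_5 = 6, p_5 = 3, t_5 = 3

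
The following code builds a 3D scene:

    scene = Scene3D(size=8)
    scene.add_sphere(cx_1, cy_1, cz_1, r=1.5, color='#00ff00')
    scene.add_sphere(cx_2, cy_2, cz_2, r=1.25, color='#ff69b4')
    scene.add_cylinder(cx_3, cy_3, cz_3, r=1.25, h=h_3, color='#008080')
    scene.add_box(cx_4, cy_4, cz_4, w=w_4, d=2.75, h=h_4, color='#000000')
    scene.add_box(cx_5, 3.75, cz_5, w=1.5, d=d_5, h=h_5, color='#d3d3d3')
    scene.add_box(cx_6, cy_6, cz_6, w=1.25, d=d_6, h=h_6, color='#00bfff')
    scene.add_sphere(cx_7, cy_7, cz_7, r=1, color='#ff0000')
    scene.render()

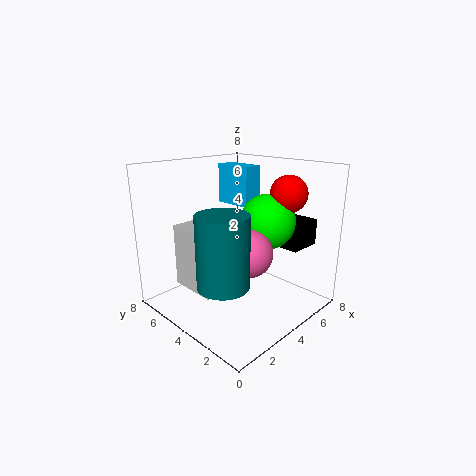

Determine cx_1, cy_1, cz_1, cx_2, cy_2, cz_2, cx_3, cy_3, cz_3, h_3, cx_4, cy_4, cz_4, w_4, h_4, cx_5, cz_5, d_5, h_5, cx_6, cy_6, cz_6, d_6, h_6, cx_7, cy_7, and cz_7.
cx_1 = 5, cy_1 = 2.75, cz_1 = 5, cx_2 = 3.25, cy_2 = 2.5, cz_2 = 3.75, cx_3 = 1.25, cy_3 = 2.25, cz_3 = 2.75, h_3 = 3.5, cx_4 = 6, cy_4 = 1.5, cz_4 = 3.25, w_4 = 2, h_4 = 1.5, cx_5 = 1.5, cz_5 = 1.25, d_5 = 2.75, h_5 = 3.5, cx_6 = 6.25, cy_6 = 5.5, cz_6 = 5, d_6 = 2.5, h_6 = 2.5, cx_7 = 5.75, cy_7 = 2, cz_7 = 6.5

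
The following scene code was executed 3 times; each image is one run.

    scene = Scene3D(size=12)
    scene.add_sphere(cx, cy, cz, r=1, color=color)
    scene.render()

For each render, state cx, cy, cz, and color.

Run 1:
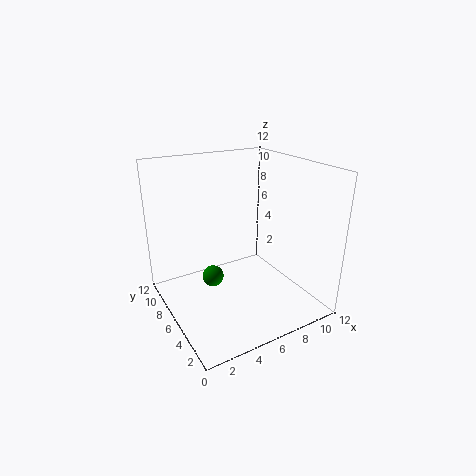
cx = 5
cy = 9
cz = 1
color = 'green'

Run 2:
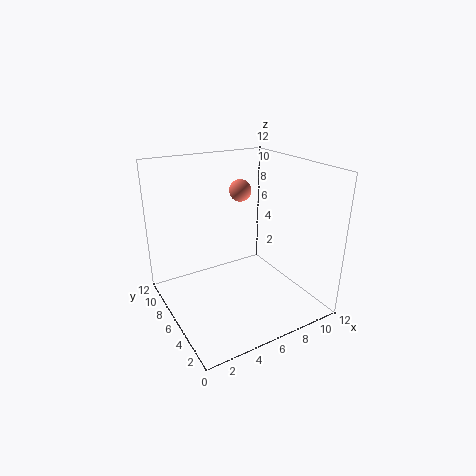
cx = 8
cy = 9
cz = 9
color = 'salmon'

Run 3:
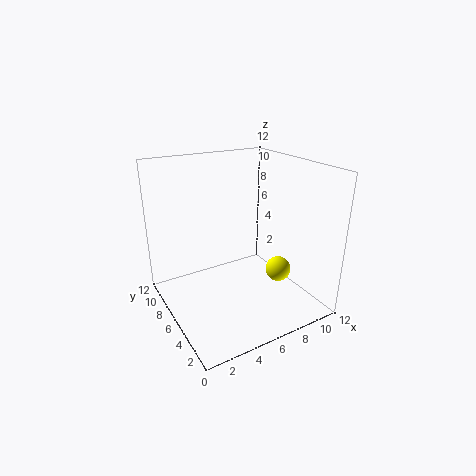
cx = 8
cy = 3
cz = 4
color = 'yellow'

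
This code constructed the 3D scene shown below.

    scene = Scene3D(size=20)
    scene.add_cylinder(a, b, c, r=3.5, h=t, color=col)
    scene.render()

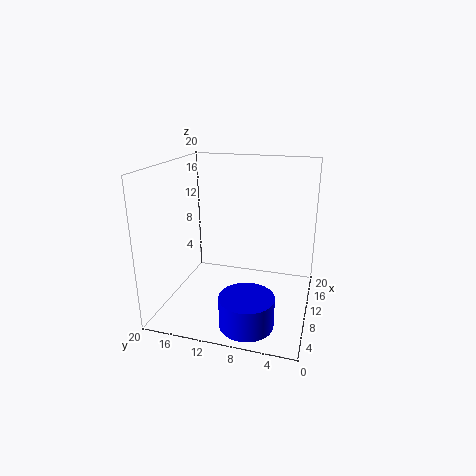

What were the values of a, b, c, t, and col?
a = 3.5, b = 7, c = 1, t = 4, col = 'blue'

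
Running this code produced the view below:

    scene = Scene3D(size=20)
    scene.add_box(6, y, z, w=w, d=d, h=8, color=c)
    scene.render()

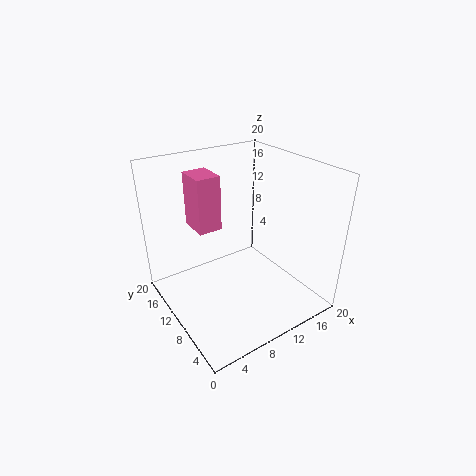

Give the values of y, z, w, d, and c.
y = 13.5; z = 10; w = 3.5; d = 4.5; c = 'hotpink'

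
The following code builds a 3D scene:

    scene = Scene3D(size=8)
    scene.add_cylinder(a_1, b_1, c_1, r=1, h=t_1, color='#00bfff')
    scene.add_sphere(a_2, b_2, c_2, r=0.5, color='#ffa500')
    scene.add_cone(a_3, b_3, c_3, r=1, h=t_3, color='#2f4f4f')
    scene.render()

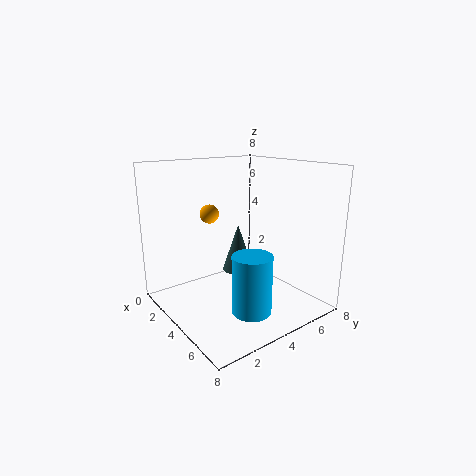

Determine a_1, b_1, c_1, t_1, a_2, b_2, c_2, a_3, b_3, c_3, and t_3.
a_1 = 6.5
b_1 = 3
c_1 = 1
t_1 = 3
a_2 = 3.5
b_2 = 2.5
c_2 = 5.5
a_3 = 2
b_3 = 5.5
c_3 = 1
t_3 = 3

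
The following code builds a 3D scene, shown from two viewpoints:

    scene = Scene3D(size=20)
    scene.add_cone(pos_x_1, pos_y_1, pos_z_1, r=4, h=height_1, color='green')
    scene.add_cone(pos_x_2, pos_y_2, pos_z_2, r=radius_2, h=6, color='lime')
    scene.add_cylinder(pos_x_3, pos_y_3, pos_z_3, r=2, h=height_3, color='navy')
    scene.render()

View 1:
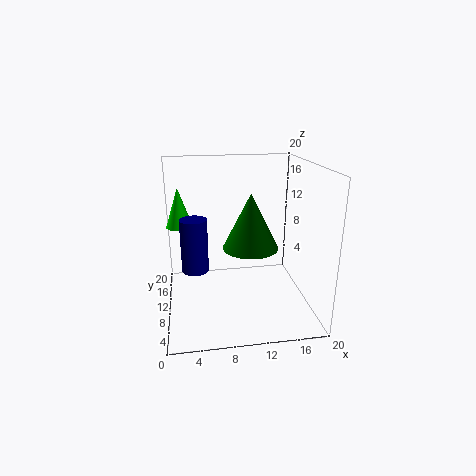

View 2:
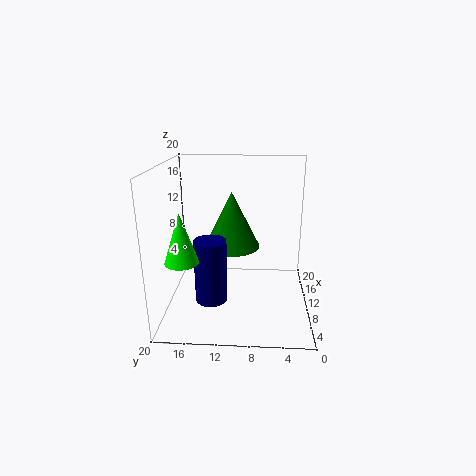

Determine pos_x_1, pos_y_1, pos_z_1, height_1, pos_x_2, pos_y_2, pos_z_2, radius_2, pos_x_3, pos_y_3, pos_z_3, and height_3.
pos_x_1 = 12; pos_y_1 = 11; pos_z_1 = 8; height_1 = 8; pos_x_2 = 2; pos_y_2 = 16; pos_z_2 = 10; radius_2 = 2; pos_x_3 = 4; pos_y_3 = 13; pos_z_3 = 4; height_3 = 8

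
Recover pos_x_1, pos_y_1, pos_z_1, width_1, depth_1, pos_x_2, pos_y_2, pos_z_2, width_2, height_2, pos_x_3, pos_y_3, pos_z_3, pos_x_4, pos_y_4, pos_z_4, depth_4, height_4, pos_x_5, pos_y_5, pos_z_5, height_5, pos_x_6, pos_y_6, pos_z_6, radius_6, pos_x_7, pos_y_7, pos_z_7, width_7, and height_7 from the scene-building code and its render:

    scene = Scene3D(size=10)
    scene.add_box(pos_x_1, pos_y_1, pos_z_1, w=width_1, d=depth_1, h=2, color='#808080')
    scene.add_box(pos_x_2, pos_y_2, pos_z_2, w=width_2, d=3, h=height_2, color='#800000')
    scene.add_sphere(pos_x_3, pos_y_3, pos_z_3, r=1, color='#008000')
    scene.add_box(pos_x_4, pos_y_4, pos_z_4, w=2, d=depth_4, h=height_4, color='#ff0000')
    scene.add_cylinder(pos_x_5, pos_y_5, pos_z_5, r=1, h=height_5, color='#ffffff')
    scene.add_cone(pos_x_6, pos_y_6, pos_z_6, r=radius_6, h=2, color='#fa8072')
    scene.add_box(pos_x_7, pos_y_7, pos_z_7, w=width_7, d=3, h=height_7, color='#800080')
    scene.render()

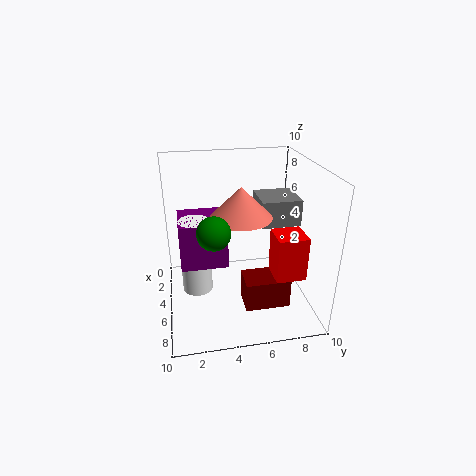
pos_x_1 = 1, pos_y_1 = 7, pos_z_1 = 5, width_1 = 3, depth_1 = 3, pos_x_2 = 6, pos_y_2 = 5, pos_z_2 = 1, width_2 = 2, height_2 = 2, pos_x_3 = 8, pos_y_3 = 3, pos_z_3 = 7, pos_x_4 = 6, pos_y_4 = 7, pos_z_4 = 3, depth_4 = 2, height_4 = 3, pos_x_5 = 6, pos_y_5 = 2, pos_z_5 = 2, height_5 = 5, pos_x_6 = 6, pos_y_6 = 5, pos_z_6 = 7, radius_6 = 2, pos_x_7 = 4, pos_y_7 = 1, pos_z_7 = 4, width_7 = 3, height_7 = 3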